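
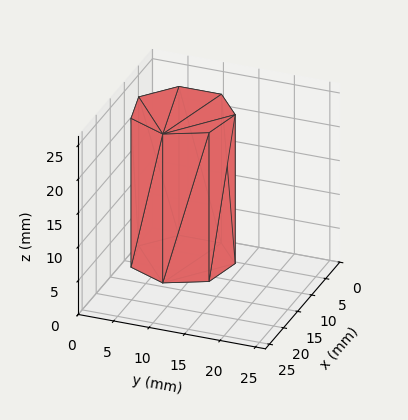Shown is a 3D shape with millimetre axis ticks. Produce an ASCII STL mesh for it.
Reading the render: the shape is a regular 7-sided prism (a cylinder approximated with 7 flat sides), circumscribed radius ≈ 7 mm, height ≈ 22 mm (dimensions read to the nearest mm from the axis ticks). For the STL, each face is triangulated and given an outward normal.

solid part
  facet normal 0.0000 0.0000 -1.0000
    outer loop
      vertex 5.4 13.8 0.0
      vertex 11.4 12.5 0.0
      vertex 14.0 7.0 0.0
    endloop
  endfacet
  facet normal 0.0000 0.0000 -1.0000
    outer loop
      vertex 0.7 10.0 0.0
      vertex 5.4 13.8 0.0
      vertex 14.0 7.0 0.0
    endloop
  endfacet
  facet normal 0.0000 0.0000 -1.0000
    outer loop
      vertex 0.7 4.0 0.0
      vertex 0.7 10.0 0.0
      vertex 14.0 7.0 0.0
    endloop
  endfacet
  facet normal 0.0000 0.0000 -1.0000
    outer loop
      vertex 5.4 0.2 0.0
      vertex 0.7 4.0 0.0
      vertex 14.0 7.0 0.0
    endloop
  endfacet
  facet normal 0.0000 0.0000 -1.0000
    outer loop
      vertex 11.4 1.5 0.0
      vertex 5.4 0.2 0.0
      vertex 14.0 7.0 0.0
    endloop
  endfacet
  facet normal 0.0000 0.0000 1.0000
    outer loop
      vertex 14.0 7.0 22.0
      vertex 11.4 12.5 22.0
      vertex 5.4 13.8 22.0
    endloop
  endfacet
  facet normal 0.0000 0.0000 1.0000
    outer loop
      vertex 14.0 7.0 22.0
      vertex 5.4 13.8 22.0
      vertex 0.7 10.0 22.0
    endloop
  endfacet
  facet normal 0.0000 0.0000 1.0000
    outer loop
      vertex 14.0 7.0 22.0
      vertex 0.7 10.0 22.0
      vertex 0.7 4.0 22.0
    endloop
  endfacet
  facet normal 0.0000 0.0000 1.0000
    outer loop
      vertex 14.0 7.0 22.0
      vertex 0.7 4.0 22.0
      vertex 5.4 0.2 22.0
    endloop
  endfacet
  facet normal 0.0000 0.0000 1.0000
    outer loop
      vertex 14.0 7.0 22.0
      vertex 5.4 0.2 22.0
      vertex 11.4 1.5 22.0
    endloop
  endfacet
  facet normal 0.9041 0.4274 0.0000
    outer loop
      vertex 14.0 7.0 0.0
      vertex 11.4 12.5 0.0
      vertex 11.4 12.5 22.0
    endloop
  endfacet
  facet normal 0.9041 0.4274 0.0000
    outer loop
      vertex 14.0 7.0 0.0
      vertex 11.4 12.5 22.0
      vertex 14.0 7.0 22.0
    endloop
  endfacet
  facet normal 0.2118 0.9773 0.0000
    outer loop
      vertex 11.4 12.5 0.0
      vertex 5.4 13.8 0.0
      vertex 5.4 13.8 22.0
    endloop
  endfacet
  facet normal 0.2118 0.9773 0.0000
    outer loop
      vertex 11.4 12.5 0.0
      vertex 5.4 13.8 22.0
      vertex 11.4 12.5 22.0
    endloop
  endfacet
  facet normal -0.6287 0.7776 0.0000
    outer loop
      vertex 5.4 13.8 0.0
      vertex 0.7 10.0 0.0
      vertex 0.7 10.0 22.0
    endloop
  endfacet
  facet normal -0.6287 0.7776 0.0000
    outer loop
      vertex 5.4 13.8 0.0
      vertex 0.7 10.0 22.0
      vertex 5.4 13.8 22.0
    endloop
  endfacet
  facet normal -1.0000 0.0000 0.0000
    outer loop
      vertex 0.7 10.0 0.0
      vertex 0.7 4.0 0.0
      vertex 0.7 4.0 22.0
    endloop
  endfacet
  facet normal -1.0000 0.0000 0.0000
    outer loop
      vertex 0.7 10.0 0.0
      vertex 0.7 4.0 22.0
      vertex 0.7 10.0 22.0
    endloop
  endfacet
  facet normal -0.6287 -0.7776 0.0000
    outer loop
      vertex 0.7 4.0 0.0
      vertex 5.4 0.2 0.0
      vertex 5.4 0.2 22.0
    endloop
  endfacet
  facet normal -0.6287 -0.7776 0.0000
    outer loop
      vertex 0.7 4.0 0.0
      vertex 5.4 0.2 22.0
      vertex 0.7 4.0 22.0
    endloop
  endfacet
  facet normal 0.2118 -0.9773 0.0000
    outer loop
      vertex 5.4 0.2 0.0
      vertex 11.4 1.5 0.0
      vertex 11.4 1.5 22.0
    endloop
  endfacet
  facet normal 0.2118 -0.9773 0.0000
    outer loop
      vertex 5.4 0.2 0.0
      vertex 11.4 1.5 22.0
      vertex 5.4 0.2 22.0
    endloop
  endfacet
  facet normal 0.9041 -0.4274 0.0000
    outer loop
      vertex 11.4 1.5 0.0
      vertex 14.0 7.0 0.0
      vertex 14.0 7.0 22.0
    endloop
  endfacet
  facet normal 0.9041 -0.4274 0.0000
    outer loop
      vertex 11.4 1.5 0.0
      vertex 14.0 7.0 22.0
      vertex 11.4 1.5 22.0
    endloop
  endfacet
endsolid part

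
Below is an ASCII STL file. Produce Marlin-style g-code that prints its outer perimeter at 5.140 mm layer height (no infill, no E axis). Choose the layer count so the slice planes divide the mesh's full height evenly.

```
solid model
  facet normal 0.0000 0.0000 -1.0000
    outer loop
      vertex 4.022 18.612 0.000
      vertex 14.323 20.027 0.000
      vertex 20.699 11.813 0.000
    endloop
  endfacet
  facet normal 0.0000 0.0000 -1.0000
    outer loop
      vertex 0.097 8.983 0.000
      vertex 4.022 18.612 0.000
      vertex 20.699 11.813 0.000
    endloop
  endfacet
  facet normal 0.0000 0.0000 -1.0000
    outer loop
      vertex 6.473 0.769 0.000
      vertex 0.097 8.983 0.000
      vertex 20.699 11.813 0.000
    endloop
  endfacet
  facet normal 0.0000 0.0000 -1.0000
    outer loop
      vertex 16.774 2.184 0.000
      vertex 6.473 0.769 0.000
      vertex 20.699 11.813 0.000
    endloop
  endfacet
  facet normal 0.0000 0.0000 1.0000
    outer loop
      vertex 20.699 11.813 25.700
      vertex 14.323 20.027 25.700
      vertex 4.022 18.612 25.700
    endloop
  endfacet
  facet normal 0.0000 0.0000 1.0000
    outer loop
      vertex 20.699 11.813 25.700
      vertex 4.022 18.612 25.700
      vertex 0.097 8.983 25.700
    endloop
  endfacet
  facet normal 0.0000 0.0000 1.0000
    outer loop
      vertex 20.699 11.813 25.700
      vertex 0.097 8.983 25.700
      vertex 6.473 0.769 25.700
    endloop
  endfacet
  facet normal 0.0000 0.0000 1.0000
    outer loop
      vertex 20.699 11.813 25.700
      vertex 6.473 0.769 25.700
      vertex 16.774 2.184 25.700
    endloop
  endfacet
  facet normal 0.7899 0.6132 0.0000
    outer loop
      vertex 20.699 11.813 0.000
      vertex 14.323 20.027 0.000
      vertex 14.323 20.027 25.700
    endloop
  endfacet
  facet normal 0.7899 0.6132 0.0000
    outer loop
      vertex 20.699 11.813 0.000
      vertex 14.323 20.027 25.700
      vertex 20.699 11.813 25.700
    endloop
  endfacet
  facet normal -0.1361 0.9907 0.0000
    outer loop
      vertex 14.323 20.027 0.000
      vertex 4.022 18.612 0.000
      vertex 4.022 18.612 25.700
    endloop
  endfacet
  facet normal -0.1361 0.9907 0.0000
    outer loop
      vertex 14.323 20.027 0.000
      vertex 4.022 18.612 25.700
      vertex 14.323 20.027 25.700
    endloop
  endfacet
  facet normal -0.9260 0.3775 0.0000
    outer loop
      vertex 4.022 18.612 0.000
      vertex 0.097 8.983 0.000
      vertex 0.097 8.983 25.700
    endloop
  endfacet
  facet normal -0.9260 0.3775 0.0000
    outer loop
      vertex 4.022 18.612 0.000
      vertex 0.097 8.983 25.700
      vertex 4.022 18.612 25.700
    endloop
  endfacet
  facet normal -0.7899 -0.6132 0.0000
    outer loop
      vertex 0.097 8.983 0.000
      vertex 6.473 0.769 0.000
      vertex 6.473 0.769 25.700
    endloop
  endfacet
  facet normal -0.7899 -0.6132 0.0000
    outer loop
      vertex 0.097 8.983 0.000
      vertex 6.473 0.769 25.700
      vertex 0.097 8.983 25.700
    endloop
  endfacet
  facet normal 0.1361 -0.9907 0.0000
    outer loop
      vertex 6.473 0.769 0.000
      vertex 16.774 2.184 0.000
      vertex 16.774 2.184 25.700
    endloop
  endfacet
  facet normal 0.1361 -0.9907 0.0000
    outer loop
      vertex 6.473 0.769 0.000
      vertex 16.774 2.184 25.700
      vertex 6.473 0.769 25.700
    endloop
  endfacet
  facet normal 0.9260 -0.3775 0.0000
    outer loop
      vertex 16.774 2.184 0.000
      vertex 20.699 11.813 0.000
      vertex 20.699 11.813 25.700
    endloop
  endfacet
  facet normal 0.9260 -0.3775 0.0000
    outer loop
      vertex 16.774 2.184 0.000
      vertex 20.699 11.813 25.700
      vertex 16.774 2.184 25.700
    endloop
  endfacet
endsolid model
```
; perimeter-only toolpath
G21 ; units = mm
G90 ; absolute positioning
G28 ; home
; layer 1
G0 Z5.140
G0 X20.699 Y11.813
G1 X14.323 Y20.027
G1 X4.022 Y18.612
G1 X0.097 Y8.983
G1 X6.473 Y0.769
G1 X16.774 Y2.184
G1 X20.699 Y11.813
; layer 2
G0 Z10.280
G0 X20.699 Y11.813
G1 X14.323 Y20.027
G1 X4.022 Y18.612
G1 X0.097 Y8.983
G1 X6.473 Y0.769
G1 X16.774 Y2.184
G1 X20.699 Y11.813
; layer 3
G0 Z15.420
G0 X20.699 Y11.813
G1 X14.323 Y20.027
G1 X4.022 Y18.612
G1 X0.097 Y8.983
G1 X6.473 Y0.769
G1 X16.774 Y2.184
G1 X20.699 Y11.813
; layer 4
G0 Z20.560
G0 X20.699 Y11.813
G1 X14.323 Y20.027
G1 X4.022 Y18.612
G1 X0.097 Y8.983
G1 X6.473 Y0.769
G1 X16.774 Y2.184
G1 X20.699 Y11.813
; layer 5
G0 Z25.700
G0 X20.699 Y11.813
G1 X14.323 Y20.027
G1 X4.022 Y18.612
G1 X0.097 Y8.983
G1 X6.473 Y0.769
G1 X16.774 Y2.184
G1 X20.699 Y11.813
M2 ; end

The solid is a regular 6-sided prism (a cylinder approximated with 6 flat sides), circumscribed radius ≈ 10.4 mm, height ≈ 25.7 mm. Slicing at Δz = 5.140 mm — 5 equal slices spanning the solid's height, so layer i sits at z = i·h/5 — gives 5 non-empty perimeters. Each is a 6-segment closed polygon; G0 lifts to the layer z and rapids to the start vertex, then G1 traces the edges.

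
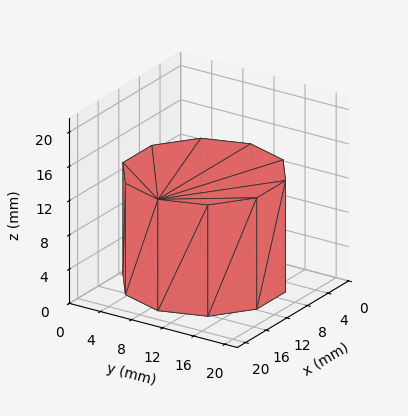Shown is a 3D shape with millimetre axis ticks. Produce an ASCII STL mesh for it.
Reading the render: the shape is a regular 10-sided prism (a cylinder approximated with 10 flat sides), circumscribed radius ≈ 9 mm, height ≈ 13 mm (dimensions read to the nearest mm from the axis ticks). For the STL, each face is triangulated and given an outward normal.

solid part
  facet normal 0.0000 0.0000 -1.0000
    outer loop
      vertex 11.8 17.6 0.0
      vertex 16.3 14.3 0.0
      vertex 18.0 9.0 0.0
    endloop
  endfacet
  facet normal 0.0000 0.0000 -1.0000
    outer loop
      vertex 6.2 17.6 0.0
      vertex 11.8 17.6 0.0
      vertex 18.0 9.0 0.0
    endloop
  endfacet
  facet normal 0.0000 0.0000 -1.0000
    outer loop
      vertex 1.7 14.3 0.0
      vertex 6.2 17.6 0.0
      vertex 18.0 9.0 0.0
    endloop
  endfacet
  facet normal 0.0000 0.0000 -1.0000
    outer loop
      vertex 0.0 9.0 0.0
      vertex 1.7 14.3 0.0
      vertex 18.0 9.0 0.0
    endloop
  endfacet
  facet normal 0.0000 0.0000 -1.0000
    outer loop
      vertex 1.7 3.7 0.0
      vertex 0.0 9.0 0.0
      vertex 18.0 9.0 0.0
    endloop
  endfacet
  facet normal 0.0000 0.0000 -1.0000
    outer loop
      vertex 6.2 0.4 0.0
      vertex 1.7 3.7 0.0
      vertex 18.0 9.0 0.0
    endloop
  endfacet
  facet normal 0.0000 0.0000 -1.0000
    outer loop
      vertex 11.8 0.4 0.0
      vertex 6.2 0.4 0.0
      vertex 18.0 9.0 0.0
    endloop
  endfacet
  facet normal 0.0000 0.0000 -1.0000
    outer loop
      vertex 16.3 3.7 0.0
      vertex 11.8 0.4 0.0
      vertex 18.0 9.0 0.0
    endloop
  endfacet
  facet normal 0.0000 0.0000 1.0000
    outer loop
      vertex 18.0 9.0 13.0
      vertex 16.3 14.3 13.0
      vertex 11.8 17.6 13.0
    endloop
  endfacet
  facet normal 0.0000 0.0000 1.0000
    outer loop
      vertex 18.0 9.0 13.0
      vertex 11.8 17.6 13.0
      vertex 6.2 17.6 13.0
    endloop
  endfacet
  facet normal 0.0000 0.0000 1.0000
    outer loop
      vertex 18.0 9.0 13.0
      vertex 6.2 17.6 13.0
      vertex 1.7 14.3 13.0
    endloop
  endfacet
  facet normal 0.0000 0.0000 1.0000
    outer loop
      vertex 18.0 9.0 13.0
      vertex 1.7 14.3 13.0
      vertex 0.0 9.0 13.0
    endloop
  endfacet
  facet normal 0.0000 0.0000 1.0000
    outer loop
      vertex 18.0 9.0 13.0
      vertex 0.0 9.0 13.0
      vertex 1.7 3.7 13.0
    endloop
  endfacet
  facet normal 0.0000 0.0000 1.0000
    outer loop
      vertex 18.0 9.0 13.0
      vertex 1.7 3.7 13.0
      vertex 6.2 0.4 13.0
    endloop
  endfacet
  facet normal 0.0000 0.0000 1.0000
    outer loop
      vertex 18.0 9.0 13.0
      vertex 6.2 0.4 13.0
      vertex 11.8 0.4 13.0
    endloop
  endfacet
  facet normal 0.0000 0.0000 1.0000
    outer loop
      vertex 18.0 9.0 13.0
      vertex 11.8 0.4 13.0
      vertex 16.3 3.7 13.0
    endloop
  endfacet
  facet normal 0.9522 0.3054 0.0000
    outer loop
      vertex 18.0 9.0 0.0
      vertex 16.3 14.3 0.0
      vertex 16.3 14.3 13.0
    endloop
  endfacet
  facet normal 0.9522 0.3054 0.0000
    outer loop
      vertex 18.0 9.0 0.0
      vertex 16.3 14.3 13.0
      vertex 18.0 9.0 13.0
    endloop
  endfacet
  facet normal 0.5914 0.8064 0.0000
    outer loop
      vertex 16.3 14.3 0.0
      vertex 11.8 17.6 0.0
      vertex 11.8 17.6 13.0
    endloop
  endfacet
  facet normal 0.5914 0.8064 0.0000
    outer loop
      vertex 16.3 14.3 0.0
      vertex 11.8 17.6 13.0
      vertex 16.3 14.3 13.0
    endloop
  endfacet
  facet normal 0.0000 1.0000 0.0000
    outer loop
      vertex 11.8 17.6 0.0
      vertex 6.2 17.6 0.0
      vertex 6.2 17.6 13.0
    endloop
  endfacet
  facet normal 0.0000 1.0000 0.0000
    outer loop
      vertex 11.8 17.6 0.0
      vertex 6.2 17.6 13.0
      vertex 11.8 17.6 13.0
    endloop
  endfacet
  facet normal -0.5914 0.8064 0.0000
    outer loop
      vertex 6.2 17.6 0.0
      vertex 1.7 14.3 0.0
      vertex 1.7 14.3 13.0
    endloop
  endfacet
  facet normal -0.5914 0.8064 0.0000
    outer loop
      vertex 6.2 17.6 0.0
      vertex 1.7 14.3 13.0
      vertex 6.2 17.6 13.0
    endloop
  endfacet
  facet normal -0.9522 0.3054 0.0000
    outer loop
      vertex 1.7 14.3 0.0
      vertex 0.0 9.0 0.0
      vertex 0.0 9.0 13.0
    endloop
  endfacet
  facet normal -0.9522 0.3054 0.0000
    outer loop
      vertex 1.7 14.3 0.0
      vertex 0.0 9.0 13.0
      vertex 1.7 14.3 13.0
    endloop
  endfacet
  facet normal -0.9522 -0.3054 0.0000
    outer loop
      vertex 0.0 9.0 0.0
      vertex 1.7 3.7 0.0
      vertex 1.7 3.7 13.0
    endloop
  endfacet
  facet normal -0.9522 -0.3054 0.0000
    outer loop
      vertex 0.0 9.0 0.0
      vertex 1.7 3.7 13.0
      vertex 0.0 9.0 13.0
    endloop
  endfacet
  facet normal -0.5914 -0.8064 0.0000
    outer loop
      vertex 1.7 3.7 0.0
      vertex 6.2 0.4 0.0
      vertex 6.2 0.4 13.0
    endloop
  endfacet
  facet normal -0.5914 -0.8064 0.0000
    outer loop
      vertex 1.7 3.7 0.0
      vertex 6.2 0.4 13.0
      vertex 1.7 3.7 13.0
    endloop
  endfacet
  facet normal 0.0000 -1.0000 0.0000
    outer loop
      vertex 6.2 0.4 0.0
      vertex 11.8 0.4 0.0
      vertex 11.8 0.4 13.0
    endloop
  endfacet
  facet normal 0.0000 -1.0000 0.0000
    outer loop
      vertex 6.2 0.4 0.0
      vertex 11.8 0.4 13.0
      vertex 6.2 0.4 13.0
    endloop
  endfacet
  facet normal 0.5914 -0.8064 0.0000
    outer loop
      vertex 11.8 0.4 0.0
      vertex 16.3 3.7 0.0
      vertex 16.3 3.7 13.0
    endloop
  endfacet
  facet normal 0.5914 -0.8064 0.0000
    outer loop
      vertex 11.8 0.4 0.0
      vertex 16.3 3.7 13.0
      vertex 11.8 0.4 13.0
    endloop
  endfacet
  facet normal 0.9522 -0.3054 0.0000
    outer loop
      vertex 16.3 3.7 0.0
      vertex 18.0 9.0 0.0
      vertex 18.0 9.0 13.0
    endloop
  endfacet
  facet normal 0.9522 -0.3054 0.0000
    outer loop
      vertex 16.3 3.7 0.0
      vertex 18.0 9.0 13.0
      vertex 16.3 3.7 13.0
    endloop
  endfacet
endsolid part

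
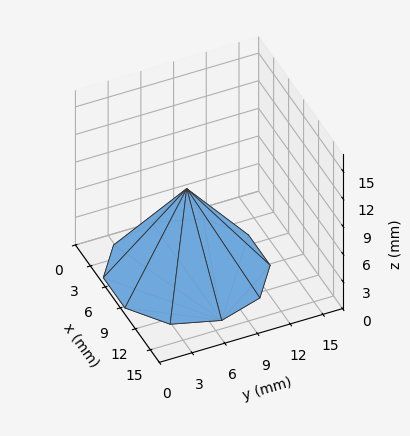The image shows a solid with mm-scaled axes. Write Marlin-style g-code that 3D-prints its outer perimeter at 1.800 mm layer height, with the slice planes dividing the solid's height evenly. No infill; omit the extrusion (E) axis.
Reading the render: the shape is a regular 10-sided pyramid, base circumscribed radius ≈ 7 mm, apex at z ≈ 9 mm (dimensions read to the nearest mm from the axis ticks). For the g-code, the solid's height is divided into equal slices at the stated Δz and each level perimeter traced with G1 moves after a G0 lift.

; perimeter-only toolpath
G21 ; units = mm
G90 ; absolute positioning
G28 ; home
; layer 1
G0 Z1.800
G0 X12.600 Y7.000
G1 X11.530 Y10.291
G1 X8.730 Y12.326
G1 X5.270 Y12.326
G1 X2.470 Y10.291
G1 X1.400 Y7.000
G1 X2.470 Y3.709
G1 X5.270 Y1.674
G1 X8.730 Y1.674
G1 X11.530 Y3.709
G1 X12.600 Y7.000
; layer 2
G0 Z3.600
G0 X11.200 Y7.000
G1 X10.398 Y9.468
G1 X8.298 Y10.994
G1 X5.702 Y10.994
G1 X3.602 Y9.468
G1 X2.800 Y7.000
G1 X3.602 Y4.532
G1 X5.702 Y3.006
G1 X8.298 Y3.006
G1 X10.398 Y4.532
G1 X11.200 Y7.000
; layer 3
G0 Z5.400
G0 X9.800 Y7.000
G1 X9.265 Y8.646
G1 X7.865 Y9.663
G1 X6.135 Y9.663
G1 X4.735 Y8.646
G1 X4.200 Y7.000
G1 X4.735 Y5.354
G1 X6.135 Y4.337
G1 X7.865 Y4.337
G1 X9.265 Y5.354
G1 X9.800 Y7.000
; layer 4
G0 Z7.200
G0 X8.400 Y7.000
G1 X8.133 Y7.823
G1 X7.433 Y8.331
G1 X6.567 Y8.331
G1 X5.867 Y7.823
G1 X5.600 Y7.000
G1 X5.867 Y6.177
G1 X6.567 Y5.669
G1 X7.433 Y5.669
G1 X8.133 Y6.177
G1 X8.400 Y7.000
M2 ; end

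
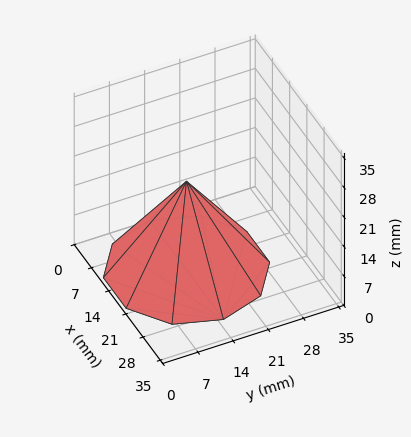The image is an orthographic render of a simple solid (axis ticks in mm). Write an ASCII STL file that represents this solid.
Reading the render: the shape is a regular 10-sided pyramid, base circumscribed radius ≈ 15 mm, apex at z ≈ 21 mm (dimensions read to the nearest mm from the axis ticks). For the STL, each face is triangulated and given an outward normal.

solid part
  facet normal 0.0000 0.0000 -1.0000
    outer loop
      vertex 19.635 29.266 0.000
      vertex 27.135 23.817 0.000
      vertex 30.000 15.000 0.000
    endloop
  endfacet
  facet normal 0.0000 0.0000 -1.0000
    outer loop
      vertex 10.365 29.266 0.000
      vertex 19.635 29.266 0.000
      vertex 30.000 15.000 0.000
    endloop
  endfacet
  facet normal 0.0000 0.0000 -1.0000
    outer loop
      vertex 2.865 23.817 0.000
      vertex 10.365 29.266 0.000
      vertex 30.000 15.000 0.000
    endloop
  endfacet
  facet normal 0.0000 0.0000 -1.0000
    outer loop
      vertex 0.000 15.000 0.000
      vertex 2.865 23.817 0.000
      vertex 30.000 15.000 0.000
    endloop
  endfacet
  facet normal 0.0000 0.0000 -1.0000
    outer loop
      vertex 2.865 6.183 0.000
      vertex 0.000 15.000 0.000
      vertex 30.000 15.000 0.000
    endloop
  endfacet
  facet normal 0.0000 0.0000 -1.0000
    outer loop
      vertex 10.365 0.734 0.000
      vertex 2.865 6.183 0.000
      vertex 30.000 15.000 0.000
    endloop
  endfacet
  facet normal 0.0000 0.0000 -1.0000
    outer loop
      vertex 19.635 0.734 0.000
      vertex 10.365 0.734 0.000
      vertex 30.000 15.000 0.000
    endloop
  endfacet
  facet normal 0.0000 0.0000 -1.0000
    outer loop
      vertex 27.135 6.183 0.000
      vertex 19.635 0.734 0.000
      vertex 30.000 15.000 0.000
    endloop
  endfacet
  facet normal 0.7867 0.2556 0.5619
    outer loop
      vertex 30.000 15.000 0.000
      vertex 27.135 23.817 0.000
      vertex 15.000 15.000 21.000
    endloop
  endfacet
  facet normal 0.4862 0.6692 0.5619
    outer loop
      vertex 27.135 23.817 0.000
      vertex 19.635 29.266 0.000
      vertex 15.000 15.000 21.000
    endloop
  endfacet
  facet normal 0.0000 0.8272 0.5619
    outer loop
      vertex 19.635 29.266 0.000
      vertex 10.365 29.266 0.000
      vertex 15.000 15.000 21.000
    endloop
  endfacet
  facet normal -0.4862 0.6692 0.5619
    outer loop
      vertex 10.365 29.266 0.000
      vertex 2.865 23.817 0.000
      vertex 15.000 15.000 21.000
    endloop
  endfacet
  facet normal -0.7867 0.2556 0.5619
    outer loop
      vertex 2.865 23.817 0.000
      vertex 0.000 15.000 0.000
      vertex 15.000 15.000 21.000
    endloop
  endfacet
  facet normal -0.7867 -0.2556 0.5619
    outer loop
      vertex 0.000 15.000 0.000
      vertex 2.865 6.183 0.000
      vertex 15.000 15.000 21.000
    endloop
  endfacet
  facet normal -0.4862 -0.6692 0.5619
    outer loop
      vertex 2.865 6.183 0.000
      vertex 10.365 0.734 0.000
      vertex 15.000 15.000 21.000
    endloop
  endfacet
  facet normal 0.0000 -0.8272 0.5619
    outer loop
      vertex 10.365 0.734 0.000
      vertex 19.635 0.734 0.000
      vertex 15.000 15.000 21.000
    endloop
  endfacet
  facet normal 0.4862 -0.6692 0.5619
    outer loop
      vertex 19.635 0.734 0.000
      vertex 27.135 6.183 0.000
      vertex 15.000 15.000 21.000
    endloop
  endfacet
  facet normal 0.7867 -0.2556 0.5619
    outer loop
      vertex 27.135 6.183 0.000
      vertex 30.000 15.000 0.000
      vertex 15.000 15.000 21.000
    endloop
  endfacet
endsolid part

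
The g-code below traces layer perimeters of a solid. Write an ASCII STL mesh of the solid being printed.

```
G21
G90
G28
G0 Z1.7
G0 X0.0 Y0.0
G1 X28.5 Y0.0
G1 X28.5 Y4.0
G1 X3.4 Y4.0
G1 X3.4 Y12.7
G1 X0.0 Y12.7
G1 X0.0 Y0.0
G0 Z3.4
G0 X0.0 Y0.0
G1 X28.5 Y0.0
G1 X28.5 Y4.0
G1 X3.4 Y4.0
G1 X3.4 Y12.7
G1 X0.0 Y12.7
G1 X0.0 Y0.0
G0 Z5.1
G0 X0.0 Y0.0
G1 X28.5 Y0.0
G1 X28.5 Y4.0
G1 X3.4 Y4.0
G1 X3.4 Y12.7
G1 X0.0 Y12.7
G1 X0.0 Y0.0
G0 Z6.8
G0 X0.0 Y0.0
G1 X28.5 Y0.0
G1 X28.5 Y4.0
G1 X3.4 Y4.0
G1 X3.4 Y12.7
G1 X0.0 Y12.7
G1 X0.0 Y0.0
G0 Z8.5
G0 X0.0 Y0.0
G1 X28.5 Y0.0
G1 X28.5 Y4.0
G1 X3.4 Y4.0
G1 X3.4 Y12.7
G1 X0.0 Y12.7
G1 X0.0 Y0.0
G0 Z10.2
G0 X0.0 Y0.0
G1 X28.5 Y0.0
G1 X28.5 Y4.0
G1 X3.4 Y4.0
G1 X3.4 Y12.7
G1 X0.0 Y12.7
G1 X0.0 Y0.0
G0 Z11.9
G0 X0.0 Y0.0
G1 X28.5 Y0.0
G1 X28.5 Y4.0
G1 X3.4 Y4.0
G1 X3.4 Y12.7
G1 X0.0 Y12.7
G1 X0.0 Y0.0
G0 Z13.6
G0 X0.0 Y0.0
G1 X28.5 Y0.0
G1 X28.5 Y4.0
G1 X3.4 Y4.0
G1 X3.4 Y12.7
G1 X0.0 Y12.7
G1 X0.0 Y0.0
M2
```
solid part
  facet normal 0.0000 0.0000 -1.0000
    outer loop
      vertex 28.5 4.0 0.0
      vertex 28.5 0.0 0.0
      vertex 0.0 0.0 0.0
    endloop
  endfacet
  facet normal 0.0000 0.0000 -1.0000
    outer loop
      vertex 3.4 4.0 0.0
      vertex 28.5 4.0 0.0
      vertex 0.0 0.0 0.0
    endloop
  endfacet
  facet normal 0.0000 0.0000 -1.0000
    outer loop
      vertex 3.4 12.7 0.0
      vertex 3.4 4.0 0.0
      vertex 0.0 0.0 0.0
    endloop
  endfacet
  facet normal 0.0000 0.0000 -1.0000
    outer loop
      vertex 0.0 12.7 0.0
      vertex 3.4 12.7 0.0
      vertex 0.0 0.0 0.0
    endloop
  endfacet
  facet normal 0.0000 0.0000 1.0000
    outer loop
      vertex 0.0 0.0 13.6
      vertex 28.5 0.0 13.6
      vertex 28.5 4.0 13.6
    endloop
  endfacet
  facet normal 0.0000 0.0000 1.0000
    outer loop
      vertex 0.0 0.0 13.6
      vertex 28.5 4.0 13.6
      vertex 3.4 4.0 13.6
    endloop
  endfacet
  facet normal 0.0000 0.0000 1.0000
    outer loop
      vertex 0.0 0.0 13.6
      vertex 3.4 4.0 13.6
      vertex 3.4 12.7 13.6
    endloop
  endfacet
  facet normal 0.0000 0.0000 1.0000
    outer loop
      vertex 0.0 0.0 13.6
      vertex 3.4 12.7 13.6
      vertex 0.0 12.7 13.6
    endloop
  endfacet
  facet normal 0.0000 -1.0000 0.0000
    outer loop
      vertex 0.0 0.0 0.0
      vertex 28.5 0.0 0.0
      vertex 28.5 0.0 13.6
    endloop
  endfacet
  facet normal 0.0000 -1.0000 0.0000
    outer loop
      vertex 0.0 0.0 0.0
      vertex 28.5 0.0 13.6
      vertex 0.0 0.0 13.6
    endloop
  endfacet
  facet normal 1.0000 0.0000 0.0000
    outer loop
      vertex 28.5 0.0 0.0
      vertex 28.5 4.0 0.0
      vertex 28.5 4.0 13.6
    endloop
  endfacet
  facet normal 1.0000 0.0000 0.0000
    outer loop
      vertex 28.5 0.0 0.0
      vertex 28.5 4.0 13.6
      vertex 28.5 0.0 13.6
    endloop
  endfacet
  facet normal 0.0000 1.0000 0.0000
    outer loop
      vertex 28.5 4.0 0.0
      vertex 3.4 4.0 0.0
      vertex 3.4 4.0 13.6
    endloop
  endfacet
  facet normal 0.0000 1.0000 0.0000
    outer loop
      vertex 28.5 4.0 0.0
      vertex 3.4 4.0 13.6
      vertex 28.5 4.0 13.6
    endloop
  endfacet
  facet normal 1.0000 0.0000 0.0000
    outer loop
      vertex 3.4 4.0 0.0
      vertex 3.4 12.7 0.0
      vertex 3.4 12.7 13.6
    endloop
  endfacet
  facet normal 1.0000 0.0000 0.0000
    outer loop
      vertex 3.4 4.0 0.0
      vertex 3.4 12.7 13.6
      vertex 3.4 4.0 13.6
    endloop
  endfacet
  facet normal 0.0000 1.0000 0.0000
    outer loop
      vertex 3.4 12.7 0.0
      vertex 0.0 12.7 0.0
      vertex 0.0 12.7 13.6
    endloop
  endfacet
  facet normal 0.0000 1.0000 0.0000
    outer loop
      vertex 3.4 12.7 0.0
      vertex 0.0 12.7 13.6
      vertex 3.4 12.7 13.6
    endloop
  endfacet
  facet normal -1.0000 0.0000 0.0000
    outer loop
      vertex 0.0 12.7 0.0
      vertex 0.0 0.0 0.0
      vertex 0.0 0.0 13.6
    endloop
  endfacet
  facet normal -1.0000 0.0000 0.0000
    outer loop
      vertex 0.0 12.7 0.0
      vertex 0.0 0.0 13.6
      vertex 0.0 12.7 13.6
    endloop
  endfacet
endsolid part

The G0 Z moves step by Δz≈1.7 mm. Every layer's G1 loop is the same polygon, so the solid is a straight extrusion of it from z=0 to z≈13.6. Closing with flat bottom and top caps and triangulating gives 20 facets — an L-shaped prism: outer 28.5 × 12.7 mm, arm thicknesses ≈ 4 mm (horizontal) and 3.4 mm (vertical), extruded 13.6 mm in z.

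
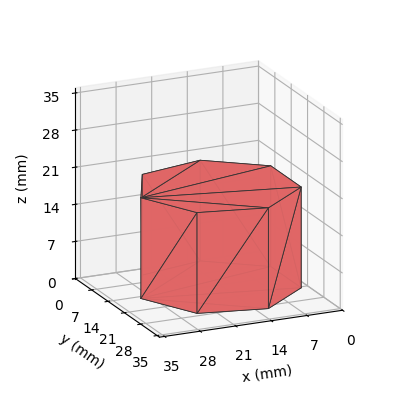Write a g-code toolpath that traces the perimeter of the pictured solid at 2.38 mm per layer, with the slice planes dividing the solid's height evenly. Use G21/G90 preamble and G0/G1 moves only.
Reading the render: the shape is a regular 7-sided prism (a cylinder approximated with 7 flat sides), circumscribed radius ≈ 15 mm, height ≈ 19 mm (dimensions read to the nearest mm from the axis ticks). For the g-code, the solid's height is divided into equal slices at the stated Δz and each level perimeter traced with G1 moves after a G0 lift.

; perimeter-only toolpath
G21 ; units = mm
G90 ; absolute positioning
G28 ; home
; layer 1
G0 Z2.38
G0 X30.00 Y15.00
G1 X24.35 Y26.73
G1 X11.66 Y29.62
G1 X1.49 Y21.51
G1 X1.49 Y8.49
G1 X11.66 Y0.38
G1 X24.35 Y3.27
G1 X30.00 Y15.00
; layer 2
G0 Z4.75
G0 X30.00 Y15.00
G1 X24.35 Y26.73
G1 X11.66 Y29.62
G1 X1.49 Y21.51
G1 X1.49 Y8.49
G1 X11.66 Y0.38
G1 X24.35 Y3.27
G1 X30.00 Y15.00
; layer 3
G0 Z7.12
G0 X30.00 Y15.00
G1 X24.35 Y26.73
G1 X11.66 Y29.62
G1 X1.49 Y21.51
G1 X1.49 Y8.49
G1 X11.66 Y0.38
G1 X24.35 Y3.27
G1 X30.00 Y15.00
; layer 4
G0 Z9.50
G0 X30.00 Y15.00
G1 X24.35 Y26.73
G1 X11.66 Y29.62
G1 X1.49 Y21.51
G1 X1.49 Y8.49
G1 X11.66 Y0.38
G1 X24.35 Y3.27
G1 X30.00 Y15.00
; layer 5
G0 Z11.88
G0 X30.00 Y15.00
G1 X24.35 Y26.73
G1 X11.66 Y29.62
G1 X1.49 Y21.51
G1 X1.49 Y8.49
G1 X11.66 Y0.38
G1 X24.35 Y3.27
G1 X30.00 Y15.00
; layer 6
G0 Z14.25
G0 X30.00 Y15.00
G1 X24.35 Y26.73
G1 X11.66 Y29.62
G1 X1.49 Y21.51
G1 X1.49 Y8.49
G1 X11.66 Y0.38
G1 X24.35 Y3.27
G1 X30.00 Y15.00
; layer 7
G0 Z16.62
G0 X30.00 Y15.00
G1 X24.35 Y26.73
G1 X11.66 Y29.62
G1 X1.49 Y21.51
G1 X1.49 Y8.49
G1 X11.66 Y0.38
G1 X24.35 Y3.27
G1 X30.00 Y15.00
; layer 8
G0 Z19.00
G0 X30.00 Y15.00
G1 X24.35 Y26.73
G1 X11.66 Y29.62
G1 X1.49 Y21.51
G1 X1.49 Y8.49
G1 X11.66 Y0.38
G1 X24.35 Y3.27
G1 X30.00 Y15.00
M2 ; end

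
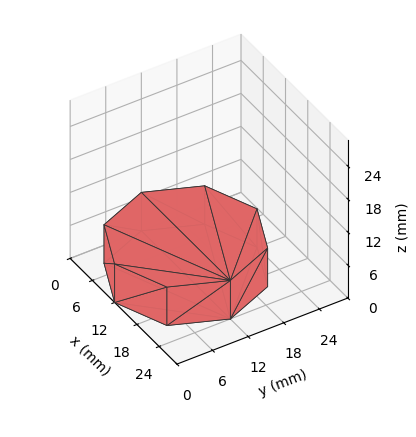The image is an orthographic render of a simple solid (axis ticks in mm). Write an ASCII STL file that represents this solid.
Reading the render: the shape is a regular 8-sided prism (a cylinder approximated with 8 flat sides), circumscribed radius ≈ 12 mm, height ≈ 7 mm (dimensions read to the nearest mm from the axis ticks). For the STL, each face is triangulated and given an outward normal.

solid part
  facet normal 0.0000 0.0000 -1.0000
    outer loop
      vertex 12.000 24.000 0.000
      vertex 20.485 20.485 0.000
      vertex 24.000 12.000 0.000
    endloop
  endfacet
  facet normal 0.0000 0.0000 -1.0000
    outer loop
      vertex 3.515 20.485 0.000
      vertex 12.000 24.000 0.000
      vertex 24.000 12.000 0.000
    endloop
  endfacet
  facet normal 0.0000 0.0000 -1.0000
    outer loop
      vertex 0.000 12.000 0.000
      vertex 3.515 20.485 0.000
      vertex 24.000 12.000 0.000
    endloop
  endfacet
  facet normal 0.0000 0.0000 -1.0000
    outer loop
      vertex 3.515 3.515 0.000
      vertex 0.000 12.000 0.000
      vertex 24.000 12.000 0.000
    endloop
  endfacet
  facet normal 0.0000 0.0000 -1.0000
    outer loop
      vertex 12.000 0.000 0.000
      vertex 3.515 3.515 0.000
      vertex 24.000 12.000 0.000
    endloop
  endfacet
  facet normal 0.0000 0.0000 -1.0000
    outer loop
      vertex 20.485 3.515 0.000
      vertex 12.000 0.000 0.000
      vertex 24.000 12.000 0.000
    endloop
  endfacet
  facet normal 0.0000 0.0000 1.0000
    outer loop
      vertex 24.000 12.000 7.000
      vertex 20.485 20.485 7.000
      vertex 12.000 24.000 7.000
    endloop
  endfacet
  facet normal 0.0000 0.0000 1.0000
    outer loop
      vertex 24.000 12.000 7.000
      vertex 12.000 24.000 7.000
      vertex 3.515 20.485 7.000
    endloop
  endfacet
  facet normal 0.0000 0.0000 1.0000
    outer loop
      vertex 24.000 12.000 7.000
      vertex 3.515 20.485 7.000
      vertex 0.000 12.000 7.000
    endloop
  endfacet
  facet normal 0.0000 0.0000 1.0000
    outer loop
      vertex 24.000 12.000 7.000
      vertex 0.000 12.000 7.000
      vertex 3.515 3.515 7.000
    endloop
  endfacet
  facet normal 0.0000 0.0000 1.0000
    outer loop
      vertex 24.000 12.000 7.000
      vertex 3.515 3.515 7.000
      vertex 12.000 0.000 7.000
    endloop
  endfacet
  facet normal 0.0000 0.0000 1.0000
    outer loop
      vertex 24.000 12.000 7.000
      vertex 12.000 0.000 7.000
      vertex 20.485 3.515 7.000
    endloop
  endfacet
  facet normal 0.9239 0.3827 0.0000
    outer loop
      vertex 24.000 12.000 0.000
      vertex 20.485 20.485 0.000
      vertex 20.485 20.485 7.000
    endloop
  endfacet
  facet normal 0.9239 0.3827 0.0000
    outer loop
      vertex 24.000 12.000 0.000
      vertex 20.485 20.485 7.000
      vertex 24.000 12.000 7.000
    endloop
  endfacet
  facet normal 0.3827 0.9239 0.0000
    outer loop
      vertex 20.485 20.485 0.000
      vertex 12.000 24.000 0.000
      vertex 12.000 24.000 7.000
    endloop
  endfacet
  facet normal 0.3827 0.9239 0.0000
    outer loop
      vertex 20.485 20.485 0.000
      vertex 12.000 24.000 7.000
      vertex 20.485 20.485 7.000
    endloop
  endfacet
  facet normal -0.3827 0.9239 0.0000
    outer loop
      vertex 12.000 24.000 0.000
      vertex 3.515 20.485 0.000
      vertex 3.515 20.485 7.000
    endloop
  endfacet
  facet normal -0.3827 0.9239 0.0000
    outer loop
      vertex 12.000 24.000 0.000
      vertex 3.515 20.485 7.000
      vertex 12.000 24.000 7.000
    endloop
  endfacet
  facet normal -0.9239 0.3827 0.0000
    outer loop
      vertex 3.515 20.485 0.000
      vertex 0.000 12.000 0.000
      vertex 0.000 12.000 7.000
    endloop
  endfacet
  facet normal -0.9239 0.3827 0.0000
    outer loop
      vertex 3.515 20.485 0.000
      vertex 0.000 12.000 7.000
      vertex 3.515 20.485 7.000
    endloop
  endfacet
  facet normal -0.9239 -0.3827 0.0000
    outer loop
      vertex 0.000 12.000 0.000
      vertex 3.515 3.515 0.000
      vertex 3.515 3.515 7.000
    endloop
  endfacet
  facet normal -0.9239 -0.3827 0.0000
    outer loop
      vertex 0.000 12.000 0.000
      vertex 3.515 3.515 7.000
      vertex 0.000 12.000 7.000
    endloop
  endfacet
  facet normal -0.3827 -0.9239 0.0000
    outer loop
      vertex 3.515 3.515 0.000
      vertex 12.000 0.000 0.000
      vertex 12.000 0.000 7.000
    endloop
  endfacet
  facet normal -0.3827 -0.9239 0.0000
    outer loop
      vertex 3.515 3.515 0.000
      vertex 12.000 0.000 7.000
      vertex 3.515 3.515 7.000
    endloop
  endfacet
  facet normal 0.3827 -0.9239 0.0000
    outer loop
      vertex 12.000 0.000 0.000
      vertex 20.485 3.515 0.000
      vertex 20.485 3.515 7.000
    endloop
  endfacet
  facet normal 0.3827 -0.9239 0.0000
    outer loop
      vertex 12.000 0.000 0.000
      vertex 20.485 3.515 7.000
      vertex 12.000 0.000 7.000
    endloop
  endfacet
  facet normal 0.9239 -0.3827 0.0000
    outer loop
      vertex 20.485 3.515 0.000
      vertex 24.000 12.000 0.000
      vertex 24.000 12.000 7.000
    endloop
  endfacet
  facet normal 0.9239 -0.3827 0.0000
    outer loop
      vertex 20.485 3.515 0.000
      vertex 24.000 12.000 7.000
      vertex 20.485 3.515 7.000
    endloop
  endfacet
endsolid part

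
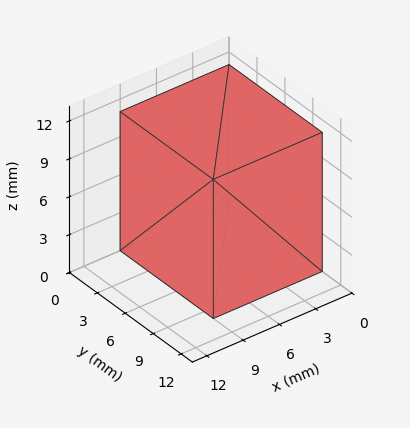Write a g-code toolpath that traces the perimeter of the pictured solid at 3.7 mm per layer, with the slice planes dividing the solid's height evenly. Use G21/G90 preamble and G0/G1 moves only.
Reading the render: the shape is a rectangular box, roughly 9 × 10 mm footprint and 11 mm tall (dimensions read to the nearest mm from the axis ticks). For the g-code, the solid's height is divided into equal slices at the stated Δz and each level perimeter traced with G1 moves after a G0 lift.

; perimeter-only toolpath
G21 ; units = mm
G90 ; absolute positioning
G28 ; home
; layer 1
G0 Z3.7
G0 X0.0 Y0.0
G1 X9.0 Y0.0
G1 X9.0 Y10.0
G1 X0.0 Y10.0
G1 X0.0 Y0.0
; layer 2
G0 Z7.3
G0 X0.0 Y0.0
G1 X9.0 Y0.0
G1 X9.0 Y10.0
G1 X0.0 Y10.0
G1 X0.0 Y0.0
; layer 3
G0 Z11.0
G0 X0.0 Y0.0
G1 X9.0 Y0.0
G1 X9.0 Y10.0
G1 X0.0 Y10.0
G1 X0.0 Y0.0
M2 ; end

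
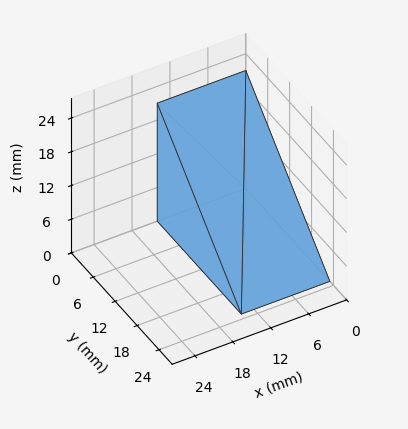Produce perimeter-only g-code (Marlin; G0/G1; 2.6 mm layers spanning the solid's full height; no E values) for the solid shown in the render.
Reading the render: the shape is a wedge (ramp): 14 × 23 mm base, rising to 21 mm along the y=0 edge and sloping linearly to z=0 at y=23 (dimensions read to the nearest mm from the axis ticks). For the g-code, the solid's height is divided into equal slices at the stated Δz and each level perimeter traced with G1 moves after a G0 lift.

; perimeter-only toolpath
G21 ; units = mm
G90 ; absolute positioning
G28 ; home
; layer 1
G0 Z2.6
G0 X0.0 Y0.0
G1 X14.0 Y0.0
G1 X14.0 Y20.1
G1 X0.0 Y20.1
G1 X0.0 Y0.0
; layer 2
G0 Z5.2
G0 X0.0 Y0.0
G1 X14.0 Y0.0
G1 X14.0 Y17.2
G1 X0.0 Y17.2
G1 X0.0 Y0.0
; layer 3
G0 Z7.9
G0 X0.0 Y0.0
G1 X14.0 Y0.0
G1 X14.0 Y14.4
G1 X0.0 Y14.4
G1 X0.0 Y0.0
; layer 4
G0 Z10.5
G0 X0.0 Y0.0
G1 X14.0 Y0.0
G1 X14.0 Y11.5
G1 X0.0 Y11.5
G1 X0.0 Y0.0
; layer 5
G0 Z13.1
G0 X0.0 Y0.0
G1 X14.0 Y0.0
G1 X14.0 Y8.6
G1 X0.0 Y8.6
G1 X0.0 Y0.0
; layer 6
G0 Z15.8
G0 X0.0 Y0.0
G1 X14.0 Y0.0
G1 X14.0 Y5.8
G1 X0.0 Y5.8
G1 X0.0 Y0.0
; layer 7
G0 Z18.4
G0 X0.0 Y0.0
G1 X14.0 Y0.0
G1 X14.0 Y2.9
G1 X0.0 Y2.9
G1 X0.0 Y0.0
M2 ; end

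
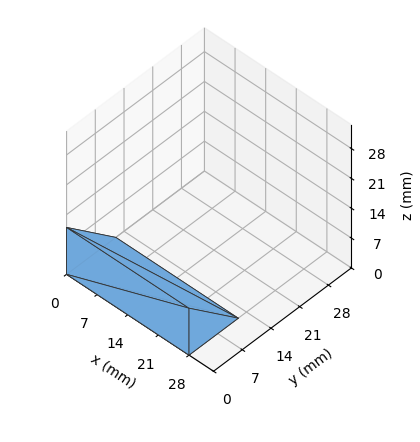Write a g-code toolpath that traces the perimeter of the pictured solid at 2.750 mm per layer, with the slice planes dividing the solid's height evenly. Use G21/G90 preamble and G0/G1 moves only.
Reading the render: the shape is a wedge (ramp): 28 × 12 mm base, rising to 11 mm along the y=0 edge and sloping linearly to z=0 at y=12 (dimensions read to the nearest mm from the axis ticks). For the g-code, the solid's height is divided into equal slices at the stated Δz and each level perimeter traced with G1 moves after a G0 lift.

; perimeter-only toolpath
G21 ; units = mm
G90 ; absolute positioning
G28 ; home
; layer 1
G0 Z2.750
G0 X0.000 Y0.000
G1 X28.000 Y0.000
G1 X28.000 Y9.000
G1 X0.000 Y9.000
G1 X0.000 Y0.000
; layer 2
G0 Z5.500
G0 X0.000 Y0.000
G1 X28.000 Y0.000
G1 X28.000 Y6.000
G1 X0.000 Y6.000
G1 X0.000 Y0.000
; layer 3
G0 Z8.250
G0 X0.000 Y0.000
G1 X28.000 Y0.000
G1 X28.000 Y3.000
G1 X0.000 Y3.000
G1 X0.000 Y0.000
M2 ; end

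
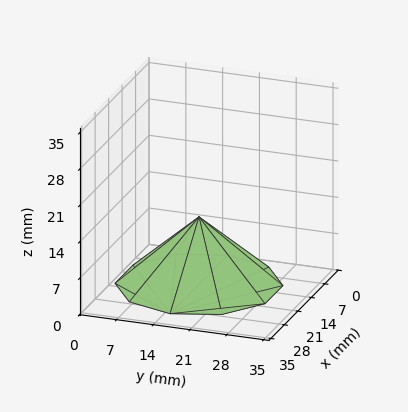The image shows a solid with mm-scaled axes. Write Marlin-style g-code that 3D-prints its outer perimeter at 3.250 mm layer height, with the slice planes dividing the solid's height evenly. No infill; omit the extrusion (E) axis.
Reading the render: the shape is a regular 10-sided pyramid, base circumscribed radius ≈ 15 mm, apex at z ≈ 13 mm (dimensions read to the nearest mm from the axis ticks). For the g-code, the solid's height is divided into equal slices at the stated Δz and each level perimeter traced with G1 moves after a G0 lift.

; perimeter-only toolpath
G21 ; units = mm
G90 ; absolute positioning
G28 ; home
; layer 1
G0 Z3.250
G0 X26.250 Y15.000
G1 X24.101 Y21.613
G1 X18.476 Y25.700
G1 X11.524 Y25.700
G1 X5.899 Y21.613
G1 X3.750 Y15.000
G1 X5.899 Y8.387
G1 X11.524 Y4.300
G1 X18.476 Y4.300
G1 X24.101 Y8.387
G1 X26.250 Y15.000
; layer 2
G0 Z6.500
G0 X22.500 Y15.000
G1 X21.068 Y19.409
G1 X17.318 Y22.133
G1 X12.683 Y22.133
G1 X8.933 Y19.409
G1 X7.500 Y15.000
G1 X8.933 Y10.591
G1 X12.683 Y7.867
G1 X17.318 Y7.867
G1 X21.068 Y10.591
G1 X22.500 Y15.000
; layer 3
G0 Z9.750
G0 X18.750 Y15.000
G1 X18.034 Y17.204
G1 X16.159 Y18.566
G1 X13.841 Y18.566
G1 X11.966 Y17.204
G1 X11.250 Y15.000
G1 X11.966 Y12.796
G1 X13.841 Y11.434
G1 X16.159 Y11.434
G1 X18.034 Y12.796
G1 X18.750 Y15.000
M2 ; end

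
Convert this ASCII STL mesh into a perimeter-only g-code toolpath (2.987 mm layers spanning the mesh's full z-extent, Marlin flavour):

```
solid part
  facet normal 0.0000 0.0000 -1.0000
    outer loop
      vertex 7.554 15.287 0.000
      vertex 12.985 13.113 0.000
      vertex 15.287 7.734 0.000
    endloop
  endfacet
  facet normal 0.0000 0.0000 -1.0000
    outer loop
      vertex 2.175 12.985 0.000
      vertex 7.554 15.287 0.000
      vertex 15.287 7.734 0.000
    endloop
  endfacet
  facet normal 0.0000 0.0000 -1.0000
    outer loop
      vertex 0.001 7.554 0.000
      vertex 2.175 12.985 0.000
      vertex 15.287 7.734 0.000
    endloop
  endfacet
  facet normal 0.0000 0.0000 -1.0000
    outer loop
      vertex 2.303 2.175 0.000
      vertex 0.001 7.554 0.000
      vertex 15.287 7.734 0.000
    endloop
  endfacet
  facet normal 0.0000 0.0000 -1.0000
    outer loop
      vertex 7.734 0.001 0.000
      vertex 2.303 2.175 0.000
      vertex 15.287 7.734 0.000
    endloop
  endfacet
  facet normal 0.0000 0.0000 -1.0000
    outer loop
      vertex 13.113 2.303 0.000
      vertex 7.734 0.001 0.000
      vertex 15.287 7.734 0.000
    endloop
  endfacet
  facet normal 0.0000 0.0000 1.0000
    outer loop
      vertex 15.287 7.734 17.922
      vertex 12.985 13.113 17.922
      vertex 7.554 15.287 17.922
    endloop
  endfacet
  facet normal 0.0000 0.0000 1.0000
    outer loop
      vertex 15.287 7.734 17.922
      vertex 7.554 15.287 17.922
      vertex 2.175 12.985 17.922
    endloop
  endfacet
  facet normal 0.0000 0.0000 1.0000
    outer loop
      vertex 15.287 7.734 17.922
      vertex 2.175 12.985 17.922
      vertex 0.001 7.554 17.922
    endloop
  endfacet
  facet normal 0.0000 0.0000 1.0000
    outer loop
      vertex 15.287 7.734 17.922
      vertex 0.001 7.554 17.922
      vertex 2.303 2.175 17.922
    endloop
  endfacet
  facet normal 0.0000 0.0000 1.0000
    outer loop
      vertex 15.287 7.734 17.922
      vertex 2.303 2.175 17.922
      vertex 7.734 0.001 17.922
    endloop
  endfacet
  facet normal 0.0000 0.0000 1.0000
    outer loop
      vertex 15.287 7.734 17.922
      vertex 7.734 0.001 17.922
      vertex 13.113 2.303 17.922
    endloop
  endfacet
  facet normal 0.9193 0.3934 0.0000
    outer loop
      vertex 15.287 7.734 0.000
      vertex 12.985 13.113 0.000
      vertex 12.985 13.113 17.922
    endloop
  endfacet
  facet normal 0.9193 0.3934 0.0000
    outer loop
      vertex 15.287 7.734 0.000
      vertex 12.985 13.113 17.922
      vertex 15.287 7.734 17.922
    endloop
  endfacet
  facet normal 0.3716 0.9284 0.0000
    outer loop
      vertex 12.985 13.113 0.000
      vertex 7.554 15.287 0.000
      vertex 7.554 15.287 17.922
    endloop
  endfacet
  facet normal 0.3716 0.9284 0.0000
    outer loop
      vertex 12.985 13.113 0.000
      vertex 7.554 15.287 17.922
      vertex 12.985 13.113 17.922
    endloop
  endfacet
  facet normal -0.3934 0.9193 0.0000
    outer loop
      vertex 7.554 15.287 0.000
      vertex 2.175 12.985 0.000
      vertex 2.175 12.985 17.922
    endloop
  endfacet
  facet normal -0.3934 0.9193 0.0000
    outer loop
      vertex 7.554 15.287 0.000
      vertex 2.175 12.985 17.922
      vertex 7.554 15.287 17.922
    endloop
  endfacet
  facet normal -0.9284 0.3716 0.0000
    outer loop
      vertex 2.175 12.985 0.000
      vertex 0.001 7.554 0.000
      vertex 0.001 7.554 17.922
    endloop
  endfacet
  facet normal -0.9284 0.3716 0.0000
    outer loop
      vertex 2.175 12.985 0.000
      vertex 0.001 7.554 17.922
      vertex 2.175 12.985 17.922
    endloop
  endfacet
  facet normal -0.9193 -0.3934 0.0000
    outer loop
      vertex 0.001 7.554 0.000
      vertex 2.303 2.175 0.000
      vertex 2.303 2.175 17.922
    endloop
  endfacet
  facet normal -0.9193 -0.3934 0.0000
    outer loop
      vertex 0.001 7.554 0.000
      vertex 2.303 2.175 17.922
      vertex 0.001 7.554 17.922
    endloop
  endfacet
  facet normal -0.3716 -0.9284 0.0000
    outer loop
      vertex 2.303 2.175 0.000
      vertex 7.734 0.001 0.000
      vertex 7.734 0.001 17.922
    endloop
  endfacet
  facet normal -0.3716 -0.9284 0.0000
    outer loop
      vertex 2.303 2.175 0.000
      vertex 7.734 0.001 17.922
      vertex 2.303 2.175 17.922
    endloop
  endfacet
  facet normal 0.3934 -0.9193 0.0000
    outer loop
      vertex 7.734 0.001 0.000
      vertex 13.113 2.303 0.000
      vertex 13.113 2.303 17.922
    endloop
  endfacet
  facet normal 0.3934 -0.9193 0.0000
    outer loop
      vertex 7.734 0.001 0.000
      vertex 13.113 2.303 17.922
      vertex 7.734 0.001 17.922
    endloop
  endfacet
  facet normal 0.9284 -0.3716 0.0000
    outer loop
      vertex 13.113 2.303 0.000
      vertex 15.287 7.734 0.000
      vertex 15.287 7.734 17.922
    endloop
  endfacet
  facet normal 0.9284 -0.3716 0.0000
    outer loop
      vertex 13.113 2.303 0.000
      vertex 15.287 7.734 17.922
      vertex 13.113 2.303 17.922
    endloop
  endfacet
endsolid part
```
; perimeter-only toolpath
G21 ; units = mm
G90 ; absolute positioning
G28 ; home
; layer 1
G0 Z2.987
G0 X15.287 Y7.734
G1 X12.985 Y13.113
G1 X7.554 Y15.287
G1 X2.175 Y12.985
G1 X0.001 Y7.554
G1 X2.303 Y2.175
G1 X7.734 Y0.001
G1 X13.113 Y2.303
G1 X15.287 Y7.734
; layer 2
G0 Z5.974
G0 X15.287 Y7.734
G1 X12.985 Y13.113
G1 X7.554 Y15.287
G1 X2.175 Y12.985
G1 X0.001 Y7.554
G1 X2.303 Y2.175
G1 X7.734 Y0.001
G1 X13.113 Y2.303
G1 X15.287 Y7.734
; layer 3
G0 Z8.961
G0 X15.287 Y7.734
G1 X12.985 Y13.113
G1 X7.554 Y15.287
G1 X2.175 Y12.985
G1 X0.001 Y7.554
G1 X2.303 Y2.175
G1 X7.734 Y0.001
G1 X13.113 Y2.303
G1 X15.287 Y7.734
; layer 4
G0 Z11.948
G0 X15.287 Y7.734
G1 X12.985 Y13.113
G1 X7.554 Y15.287
G1 X2.175 Y12.985
G1 X0.001 Y7.554
G1 X2.303 Y2.175
G1 X7.734 Y0.001
G1 X13.113 Y2.303
G1 X15.287 Y7.734
; layer 5
G0 Z14.935
G0 X15.287 Y7.734
G1 X12.985 Y13.113
G1 X7.554 Y15.287
G1 X2.175 Y12.985
G1 X0.001 Y7.554
G1 X2.303 Y2.175
G1 X7.734 Y0.001
G1 X13.113 Y2.303
G1 X15.287 Y7.734
; layer 6
G0 Z17.922
G0 X15.287 Y7.734
G1 X12.985 Y13.113
G1 X7.554 Y15.287
G1 X2.175 Y12.985
G1 X0.001 Y7.554
G1 X2.303 Y2.175
G1 X7.734 Y0.001
G1 X13.113 Y2.303
G1 X15.287 Y7.734
M2 ; end

The solid is a regular 8-sided prism (a cylinder approximated with 8 flat sides), circumscribed radius ≈ 7.64 mm, height ≈ 17.9 mm. Slicing at Δz = 2.987 mm — 6 equal slices spanning the solid's height, so layer i sits at z = i·h/6 — gives 6 non-empty perimeters. Each is a 8-segment closed polygon; G0 lifts to the layer z and rapids to the start vertex, then G1 traces the edges.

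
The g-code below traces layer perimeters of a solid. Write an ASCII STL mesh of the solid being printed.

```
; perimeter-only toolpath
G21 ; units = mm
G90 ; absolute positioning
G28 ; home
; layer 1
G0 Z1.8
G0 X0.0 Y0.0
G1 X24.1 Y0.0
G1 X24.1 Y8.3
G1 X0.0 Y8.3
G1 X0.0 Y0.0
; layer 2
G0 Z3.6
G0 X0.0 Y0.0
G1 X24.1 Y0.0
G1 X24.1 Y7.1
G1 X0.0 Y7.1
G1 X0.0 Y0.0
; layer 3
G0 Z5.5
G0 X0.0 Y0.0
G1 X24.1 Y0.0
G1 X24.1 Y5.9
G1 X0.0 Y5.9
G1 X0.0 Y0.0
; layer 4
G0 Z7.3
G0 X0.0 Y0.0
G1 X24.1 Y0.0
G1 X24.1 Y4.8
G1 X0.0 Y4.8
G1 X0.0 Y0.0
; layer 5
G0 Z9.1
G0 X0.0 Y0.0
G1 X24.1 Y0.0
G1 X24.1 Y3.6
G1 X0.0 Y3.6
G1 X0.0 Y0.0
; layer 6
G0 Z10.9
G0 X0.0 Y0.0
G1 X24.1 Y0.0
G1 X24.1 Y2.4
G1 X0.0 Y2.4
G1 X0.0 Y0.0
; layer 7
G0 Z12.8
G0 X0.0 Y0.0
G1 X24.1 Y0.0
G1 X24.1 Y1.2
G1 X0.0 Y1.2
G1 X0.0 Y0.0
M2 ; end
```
solid part
  facet normal 0.0000 0.0000 -1.0000
    outer loop
      vertex 24.1 9.5 0.0
      vertex 24.1 0.0 0.0
      vertex 0.0 0.0 0.0
    endloop
  endfacet
  facet normal 0.0000 0.0000 -1.0000
    outer loop
      vertex 0.0 9.5 0.0
      vertex 24.1 9.5 0.0
      vertex 0.0 0.0 0.0
    endloop
  endfacet
  facet normal 0.0000 -1.0000 0.0000
    outer loop
      vertex 0.0 0.0 0.0
      vertex 24.1 0.0 0.0
      vertex 24.1 0.0 14.6
    endloop
  endfacet
  facet normal 0.0000 -1.0000 0.0000
    outer loop
      vertex 0.0 0.0 0.0
      vertex 24.1 0.0 14.6
      vertex 0.0 0.0 14.6
    endloop
  endfacet
  facet normal 0.0000 0.8382 0.5454
    outer loop
      vertex 0.0 0.0 14.6
      vertex 24.1 0.0 14.6
      vertex 24.1 9.5 0.0
    endloop
  endfacet
  facet normal 0.0000 0.8382 0.5454
    outer loop
      vertex 0.0 0.0 14.6
      vertex 24.1 9.5 0.0
      vertex 0.0 9.5 0.0
    endloop
  endfacet
  facet normal -1.0000 0.0000 0.0000
    outer loop
      vertex 0.0 0.0 14.6
      vertex 0.0 9.5 0.0
      vertex 0.0 0.0 0.0
    endloop
  endfacet
  facet normal 1.0000 0.0000 0.0000
    outer loop
      vertex 24.1 0.0 0.0
      vertex 24.1 9.5 0.0
      vertex 24.1 0.0 14.6
    endloop
  endfacet
endsolid part

The G0 Z moves step by Δz≈1.8 mm. The G1 loops shrink linearly with z, so the solid tapers from its base footprint up to z≈14.6. Closing with a flat bottom cap and the tapered top and triangulating gives 8 facets — a wedge (ramp): 24.1 × 9.5 mm base, rising to 14.6 mm along the y=0 edge and sloping linearly to z=0 at y=9.5.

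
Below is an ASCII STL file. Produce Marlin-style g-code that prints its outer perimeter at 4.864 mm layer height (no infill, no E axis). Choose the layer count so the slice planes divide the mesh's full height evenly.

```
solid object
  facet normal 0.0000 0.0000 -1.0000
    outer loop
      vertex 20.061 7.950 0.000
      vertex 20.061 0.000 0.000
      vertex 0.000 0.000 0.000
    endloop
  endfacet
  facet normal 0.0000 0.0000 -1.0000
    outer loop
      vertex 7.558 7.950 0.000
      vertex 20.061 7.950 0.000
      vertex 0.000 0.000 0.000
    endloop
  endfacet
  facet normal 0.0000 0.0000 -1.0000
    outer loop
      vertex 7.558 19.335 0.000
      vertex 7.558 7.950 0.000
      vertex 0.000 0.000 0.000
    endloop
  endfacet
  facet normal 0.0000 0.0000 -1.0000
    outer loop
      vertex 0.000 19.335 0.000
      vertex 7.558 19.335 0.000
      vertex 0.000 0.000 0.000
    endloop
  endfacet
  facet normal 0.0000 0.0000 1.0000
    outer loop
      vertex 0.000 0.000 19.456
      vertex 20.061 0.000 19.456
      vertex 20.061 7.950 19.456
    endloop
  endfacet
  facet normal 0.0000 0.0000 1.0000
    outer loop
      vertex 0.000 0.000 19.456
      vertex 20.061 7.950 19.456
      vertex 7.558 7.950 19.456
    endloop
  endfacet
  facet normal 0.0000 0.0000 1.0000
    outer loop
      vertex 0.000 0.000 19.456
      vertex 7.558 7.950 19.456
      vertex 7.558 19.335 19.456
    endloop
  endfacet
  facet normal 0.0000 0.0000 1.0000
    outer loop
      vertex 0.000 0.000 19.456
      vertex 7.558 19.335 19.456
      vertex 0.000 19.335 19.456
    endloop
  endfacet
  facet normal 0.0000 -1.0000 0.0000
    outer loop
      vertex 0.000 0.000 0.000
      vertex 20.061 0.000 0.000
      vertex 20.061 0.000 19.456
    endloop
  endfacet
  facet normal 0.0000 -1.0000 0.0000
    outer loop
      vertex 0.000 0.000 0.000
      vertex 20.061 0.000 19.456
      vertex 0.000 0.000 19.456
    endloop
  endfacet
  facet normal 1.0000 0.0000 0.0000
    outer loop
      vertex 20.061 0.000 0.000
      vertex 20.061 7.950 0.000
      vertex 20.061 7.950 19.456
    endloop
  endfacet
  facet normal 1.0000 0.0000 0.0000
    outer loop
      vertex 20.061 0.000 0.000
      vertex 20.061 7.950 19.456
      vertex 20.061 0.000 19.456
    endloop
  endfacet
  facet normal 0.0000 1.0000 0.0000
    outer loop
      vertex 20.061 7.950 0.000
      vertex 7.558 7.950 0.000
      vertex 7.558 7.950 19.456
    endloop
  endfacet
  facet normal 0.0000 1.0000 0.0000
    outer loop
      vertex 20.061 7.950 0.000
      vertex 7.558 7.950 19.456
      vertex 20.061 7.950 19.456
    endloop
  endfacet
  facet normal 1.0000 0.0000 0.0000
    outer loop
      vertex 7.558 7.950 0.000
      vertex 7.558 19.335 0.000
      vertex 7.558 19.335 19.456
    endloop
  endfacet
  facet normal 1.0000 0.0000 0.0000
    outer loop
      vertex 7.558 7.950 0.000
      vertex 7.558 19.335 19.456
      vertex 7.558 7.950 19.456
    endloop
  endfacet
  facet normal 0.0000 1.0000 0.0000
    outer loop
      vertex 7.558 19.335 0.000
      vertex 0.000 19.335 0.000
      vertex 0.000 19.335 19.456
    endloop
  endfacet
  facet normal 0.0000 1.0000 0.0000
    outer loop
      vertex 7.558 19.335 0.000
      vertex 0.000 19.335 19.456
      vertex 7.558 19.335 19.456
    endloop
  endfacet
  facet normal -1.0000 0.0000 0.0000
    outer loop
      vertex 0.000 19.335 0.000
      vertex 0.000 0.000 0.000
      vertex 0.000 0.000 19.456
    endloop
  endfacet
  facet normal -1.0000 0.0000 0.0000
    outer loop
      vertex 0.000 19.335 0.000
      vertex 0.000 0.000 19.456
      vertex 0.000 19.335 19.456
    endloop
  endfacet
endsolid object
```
; perimeter-only toolpath
G21 ; units = mm
G90 ; absolute positioning
G28 ; home
; layer 1
G0 Z4.864
G0 X0.000 Y0.000
G1 X20.061 Y0.000
G1 X20.061 Y7.950
G1 X7.558 Y7.950
G1 X7.558 Y19.335
G1 X0.000 Y19.335
G1 X0.000 Y0.000
; layer 2
G0 Z9.728
G0 X0.000 Y0.000
G1 X20.061 Y0.000
G1 X20.061 Y7.950
G1 X7.558 Y7.950
G1 X7.558 Y19.335
G1 X0.000 Y19.335
G1 X0.000 Y0.000
; layer 3
G0 Z14.592
G0 X0.000 Y0.000
G1 X20.061 Y0.000
G1 X20.061 Y7.950
G1 X7.558 Y7.950
G1 X7.558 Y19.335
G1 X0.000 Y19.335
G1 X0.000 Y0.000
; layer 4
G0 Z19.456
G0 X0.000 Y0.000
G1 X20.061 Y0.000
G1 X20.061 Y7.950
G1 X7.558 Y7.950
G1 X7.558 Y19.335
G1 X0.000 Y19.335
G1 X0.000 Y0.000
M2 ; end

The solid is an L-shaped prism: outer 20.1 × 19.3 mm, arm thicknesses ≈ 7.95 mm (horizontal) and 7.56 mm (vertical), extruded 19.5 mm in z. Slicing at Δz = 4.864 mm — 4 equal slices spanning the solid's height, so layer i sits at z = i·h/4 — gives 4 non-empty perimeters. Each is a 6-segment closed polygon; G0 lifts to the layer z and rapids to the start vertex, then G1 traces the edges.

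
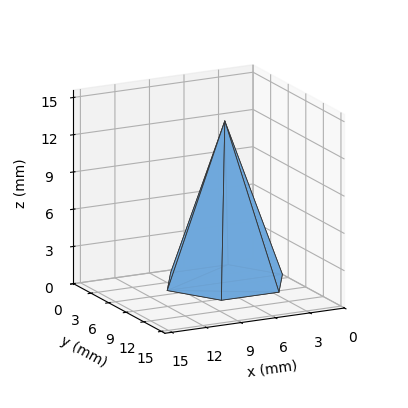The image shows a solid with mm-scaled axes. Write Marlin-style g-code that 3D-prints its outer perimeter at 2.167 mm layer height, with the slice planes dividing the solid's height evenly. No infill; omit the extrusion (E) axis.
Reading the render: the shape is a regular 6-sided pyramid, base circumscribed radius ≈ 5 mm, apex at z ≈ 13 mm (dimensions read to the nearest mm from the axis ticks). For the g-code, the solid's height is divided into equal slices at the stated Δz and each level perimeter traced with G1 moves after a G0 lift.

; perimeter-only toolpath
G21 ; units = mm
G90 ; absolute positioning
G28 ; home
; layer 1
G0 Z2.167
G0 X9.167 Y5.000
G1 X7.083 Y8.608
G1 X2.917 Y8.608
G1 X0.833 Y5.000
G1 X2.917 Y1.392
G1 X7.083 Y1.392
G1 X9.167 Y5.000
; layer 2
G0 Z4.333
G0 X8.333 Y5.000
G1 X6.667 Y7.887
G1 X3.333 Y7.887
G1 X1.667 Y5.000
G1 X3.333 Y2.113
G1 X6.667 Y2.113
G1 X8.333 Y5.000
; layer 3
G0 Z6.500
G0 X7.500 Y5.000
G1 X6.250 Y7.165
G1 X3.750 Y7.165
G1 X2.500 Y5.000
G1 X3.750 Y2.835
G1 X6.250 Y2.835
G1 X7.500 Y5.000
; layer 4
G0 Z8.667
G0 X6.667 Y5.000
G1 X5.833 Y6.443
G1 X4.167 Y6.443
G1 X3.333 Y5.000
G1 X4.167 Y3.557
G1 X5.833 Y3.557
G1 X6.667 Y5.000
; layer 5
G0 Z10.833
G0 X5.833 Y5.000
G1 X5.417 Y5.722
G1 X4.583 Y5.722
G1 X4.167 Y5.000
G1 X4.583 Y4.278
G1 X5.417 Y4.278
G1 X5.833 Y5.000
M2 ; end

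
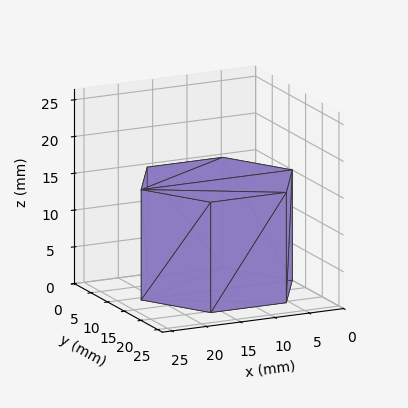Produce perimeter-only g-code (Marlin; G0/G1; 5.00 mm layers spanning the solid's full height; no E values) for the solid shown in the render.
Reading the render: the shape is a regular 6-sided prism (a cylinder approximated with 6 flat sides), circumscribed radius ≈ 11 mm, height ≈ 15 mm (dimensions read to the nearest mm from the axis ticks). For the g-code, the solid's height is divided into equal slices at the stated Δz and each level perimeter traced with G1 moves after a G0 lift.

; perimeter-only toolpath
G21 ; units = mm
G90 ; absolute positioning
G28 ; home
; layer 1
G0 Z5.00
G0 X22.00 Y11.00
G1 X16.50 Y20.53
G1 X5.50 Y20.53
G1 X0.00 Y11.00
G1 X5.50 Y1.47
G1 X16.50 Y1.47
G1 X22.00 Y11.00
; layer 2
G0 Z10.00
G0 X22.00 Y11.00
G1 X16.50 Y20.53
G1 X5.50 Y20.53
G1 X0.00 Y11.00
G1 X5.50 Y1.47
G1 X16.50 Y1.47
G1 X22.00 Y11.00
; layer 3
G0 Z15.00
G0 X22.00 Y11.00
G1 X16.50 Y20.53
G1 X5.50 Y20.53
G1 X0.00 Y11.00
G1 X5.50 Y1.47
G1 X16.50 Y1.47
G1 X22.00 Y11.00
M2 ; end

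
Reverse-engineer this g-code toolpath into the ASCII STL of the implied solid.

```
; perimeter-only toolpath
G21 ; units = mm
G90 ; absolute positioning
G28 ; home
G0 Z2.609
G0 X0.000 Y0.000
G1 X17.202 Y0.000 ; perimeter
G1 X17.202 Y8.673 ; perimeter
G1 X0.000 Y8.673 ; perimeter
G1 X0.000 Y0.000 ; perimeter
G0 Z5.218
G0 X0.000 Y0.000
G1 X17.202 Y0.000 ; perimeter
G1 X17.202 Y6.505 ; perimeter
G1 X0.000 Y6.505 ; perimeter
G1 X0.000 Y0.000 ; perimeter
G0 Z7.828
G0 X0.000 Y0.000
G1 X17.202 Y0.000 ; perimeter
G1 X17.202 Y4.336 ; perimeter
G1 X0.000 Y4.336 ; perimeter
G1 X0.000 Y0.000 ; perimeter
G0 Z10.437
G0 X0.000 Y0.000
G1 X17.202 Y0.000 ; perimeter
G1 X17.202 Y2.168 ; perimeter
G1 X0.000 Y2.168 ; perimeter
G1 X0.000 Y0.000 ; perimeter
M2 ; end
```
solid part
  facet normal 0.0000 0.0000 -1.0000
    outer loop
      vertex 17.202 10.841 0.000
      vertex 17.202 0.000 0.000
      vertex 0.000 0.000 0.000
    endloop
  endfacet
  facet normal 0.0000 0.0000 -1.0000
    outer loop
      vertex 0.000 10.841 0.000
      vertex 17.202 10.841 0.000
      vertex 0.000 0.000 0.000
    endloop
  endfacet
  facet normal 0.0000 -1.0000 0.0000
    outer loop
      vertex 0.000 0.000 0.000
      vertex 17.202 0.000 0.000
      vertex 17.202 0.000 13.046
    endloop
  endfacet
  facet normal 0.0000 -1.0000 0.0000
    outer loop
      vertex 0.000 0.000 0.000
      vertex 17.202 0.000 13.046
      vertex 0.000 0.000 13.046
    endloop
  endfacet
  facet normal 0.0000 0.7691 0.6391
    outer loop
      vertex 0.000 0.000 13.046
      vertex 17.202 0.000 13.046
      vertex 17.202 10.841 0.000
    endloop
  endfacet
  facet normal 0.0000 0.7691 0.6391
    outer loop
      vertex 0.000 0.000 13.046
      vertex 17.202 10.841 0.000
      vertex 0.000 10.841 0.000
    endloop
  endfacet
  facet normal -1.0000 0.0000 0.0000
    outer loop
      vertex 0.000 0.000 13.046
      vertex 0.000 10.841 0.000
      vertex 0.000 0.000 0.000
    endloop
  endfacet
  facet normal 1.0000 0.0000 0.0000
    outer loop
      vertex 17.202 0.000 0.000
      vertex 17.202 10.841 0.000
      vertex 17.202 0.000 13.046
    endloop
  endfacet
endsolid part

The G0 Z moves step by Δz≈2.609 mm. The G1 loops shrink linearly with z, so the solid tapers from its base footprint up to z≈13. Closing with a flat bottom cap and the tapered top and triangulating gives 8 facets — a wedge (ramp): 17.2 × 10.8 mm base, rising to 13 mm along the y=0 edge and sloping linearly to z=0 at y=10.8.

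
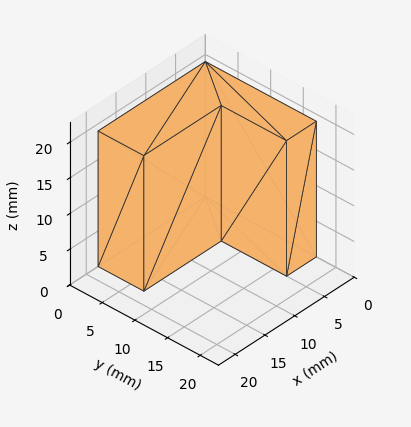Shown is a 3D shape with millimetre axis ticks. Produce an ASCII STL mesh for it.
Reading the render: the shape is an L-shaped prism: outer 18 × 17 mm, arm thicknesses ≈ 7 mm (horizontal) and 5 mm (vertical), extruded 19 mm in z (dimensions read to the nearest mm from the axis ticks). For the STL, each face is triangulated and given an outward normal.

solid part
  facet normal 0.0000 0.0000 -1.0000
    outer loop
      vertex 18.00 7.00 0.00
      vertex 18.00 0.00 0.00
      vertex 0.00 0.00 0.00
    endloop
  endfacet
  facet normal 0.0000 0.0000 -1.0000
    outer loop
      vertex 5.00 7.00 0.00
      vertex 18.00 7.00 0.00
      vertex 0.00 0.00 0.00
    endloop
  endfacet
  facet normal 0.0000 0.0000 -1.0000
    outer loop
      vertex 5.00 17.00 0.00
      vertex 5.00 7.00 0.00
      vertex 0.00 0.00 0.00
    endloop
  endfacet
  facet normal 0.0000 0.0000 -1.0000
    outer loop
      vertex 0.00 17.00 0.00
      vertex 5.00 17.00 0.00
      vertex 0.00 0.00 0.00
    endloop
  endfacet
  facet normal 0.0000 0.0000 1.0000
    outer loop
      vertex 0.00 0.00 19.00
      vertex 18.00 0.00 19.00
      vertex 18.00 7.00 19.00
    endloop
  endfacet
  facet normal 0.0000 0.0000 1.0000
    outer loop
      vertex 0.00 0.00 19.00
      vertex 18.00 7.00 19.00
      vertex 5.00 7.00 19.00
    endloop
  endfacet
  facet normal 0.0000 0.0000 1.0000
    outer loop
      vertex 0.00 0.00 19.00
      vertex 5.00 7.00 19.00
      vertex 5.00 17.00 19.00
    endloop
  endfacet
  facet normal 0.0000 0.0000 1.0000
    outer loop
      vertex 0.00 0.00 19.00
      vertex 5.00 17.00 19.00
      vertex 0.00 17.00 19.00
    endloop
  endfacet
  facet normal 0.0000 -1.0000 0.0000
    outer loop
      vertex 0.00 0.00 0.00
      vertex 18.00 0.00 0.00
      vertex 18.00 0.00 19.00
    endloop
  endfacet
  facet normal 0.0000 -1.0000 0.0000
    outer loop
      vertex 0.00 0.00 0.00
      vertex 18.00 0.00 19.00
      vertex 0.00 0.00 19.00
    endloop
  endfacet
  facet normal 1.0000 0.0000 0.0000
    outer loop
      vertex 18.00 0.00 0.00
      vertex 18.00 7.00 0.00
      vertex 18.00 7.00 19.00
    endloop
  endfacet
  facet normal 1.0000 0.0000 0.0000
    outer loop
      vertex 18.00 0.00 0.00
      vertex 18.00 7.00 19.00
      vertex 18.00 0.00 19.00
    endloop
  endfacet
  facet normal 0.0000 1.0000 0.0000
    outer loop
      vertex 18.00 7.00 0.00
      vertex 5.00 7.00 0.00
      vertex 5.00 7.00 19.00
    endloop
  endfacet
  facet normal 0.0000 1.0000 0.0000
    outer loop
      vertex 18.00 7.00 0.00
      vertex 5.00 7.00 19.00
      vertex 18.00 7.00 19.00
    endloop
  endfacet
  facet normal 1.0000 0.0000 0.0000
    outer loop
      vertex 5.00 7.00 0.00
      vertex 5.00 17.00 0.00
      vertex 5.00 17.00 19.00
    endloop
  endfacet
  facet normal 1.0000 0.0000 0.0000
    outer loop
      vertex 5.00 7.00 0.00
      vertex 5.00 17.00 19.00
      vertex 5.00 7.00 19.00
    endloop
  endfacet
  facet normal 0.0000 1.0000 0.0000
    outer loop
      vertex 5.00 17.00 0.00
      vertex 0.00 17.00 0.00
      vertex 0.00 17.00 19.00
    endloop
  endfacet
  facet normal 0.0000 1.0000 0.0000
    outer loop
      vertex 5.00 17.00 0.00
      vertex 0.00 17.00 19.00
      vertex 5.00 17.00 19.00
    endloop
  endfacet
  facet normal -1.0000 0.0000 0.0000
    outer loop
      vertex 0.00 17.00 0.00
      vertex 0.00 0.00 0.00
      vertex 0.00 0.00 19.00
    endloop
  endfacet
  facet normal -1.0000 0.0000 0.0000
    outer loop
      vertex 0.00 17.00 0.00
      vertex 0.00 0.00 19.00
      vertex 0.00 17.00 19.00
    endloop
  endfacet
endsolid part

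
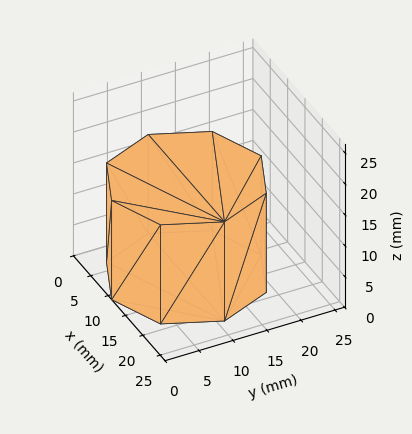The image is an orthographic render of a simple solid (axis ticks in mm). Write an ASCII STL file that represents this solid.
Reading the render: the shape is a regular 8-sided prism (a cylinder approximated with 8 flat sides), circumscribed radius ≈ 11 mm, height ≈ 16 mm (dimensions read to the nearest mm from the axis ticks). For the STL, each face is triangulated and given an outward normal.

solid part
  facet normal 0.0000 0.0000 -1.0000
    outer loop
      vertex 11.000 22.000 0.000
      vertex 18.778 18.778 0.000
      vertex 22.000 11.000 0.000
    endloop
  endfacet
  facet normal 0.0000 0.0000 -1.0000
    outer loop
      vertex 3.222 18.778 0.000
      vertex 11.000 22.000 0.000
      vertex 22.000 11.000 0.000
    endloop
  endfacet
  facet normal 0.0000 0.0000 -1.0000
    outer loop
      vertex 0.000 11.000 0.000
      vertex 3.222 18.778 0.000
      vertex 22.000 11.000 0.000
    endloop
  endfacet
  facet normal 0.0000 0.0000 -1.0000
    outer loop
      vertex 3.222 3.222 0.000
      vertex 0.000 11.000 0.000
      vertex 22.000 11.000 0.000
    endloop
  endfacet
  facet normal 0.0000 0.0000 -1.0000
    outer loop
      vertex 11.000 0.000 0.000
      vertex 3.222 3.222 0.000
      vertex 22.000 11.000 0.000
    endloop
  endfacet
  facet normal 0.0000 0.0000 -1.0000
    outer loop
      vertex 18.778 3.222 0.000
      vertex 11.000 0.000 0.000
      vertex 22.000 11.000 0.000
    endloop
  endfacet
  facet normal 0.0000 0.0000 1.0000
    outer loop
      vertex 22.000 11.000 16.000
      vertex 18.778 18.778 16.000
      vertex 11.000 22.000 16.000
    endloop
  endfacet
  facet normal 0.0000 0.0000 1.0000
    outer loop
      vertex 22.000 11.000 16.000
      vertex 11.000 22.000 16.000
      vertex 3.222 18.778 16.000
    endloop
  endfacet
  facet normal 0.0000 0.0000 1.0000
    outer loop
      vertex 22.000 11.000 16.000
      vertex 3.222 18.778 16.000
      vertex 0.000 11.000 16.000
    endloop
  endfacet
  facet normal 0.0000 0.0000 1.0000
    outer loop
      vertex 22.000 11.000 16.000
      vertex 0.000 11.000 16.000
      vertex 3.222 3.222 16.000
    endloop
  endfacet
  facet normal 0.0000 0.0000 1.0000
    outer loop
      vertex 22.000 11.000 16.000
      vertex 3.222 3.222 16.000
      vertex 11.000 0.000 16.000
    endloop
  endfacet
  facet normal 0.0000 0.0000 1.0000
    outer loop
      vertex 22.000 11.000 16.000
      vertex 11.000 0.000 16.000
      vertex 18.778 3.222 16.000
    endloop
  endfacet
  facet normal 0.9239 0.3827 0.0000
    outer loop
      vertex 22.000 11.000 0.000
      vertex 18.778 18.778 0.000
      vertex 18.778 18.778 16.000
    endloop
  endfacet
  facet normal 0.9239 0.3827 0.0000
    outer loop
      vertex 22.000 11.000 0.000
      vertex 18.778 18.778 16.000
      vertex 22.000 11.000 16.000
    endloop
  endfacet
  facet normal 0.3827 0.9239 0.0000
    outer loop
      vertex 18.778 18.778 0.000
      vertex 11.000 22.000 0.000
      vertex 11.000 22.000 16.000
    endloop
  endfacet
  facet normal 0.3827 0.9239 0.0000
    outer loop
      vertex 18.778 18.778 0.000
      vertex 11.000 22.000 16.000
      vertex 18.778 18.778 16.000
    endloop
  endfacet
  facet normal -0.3827 0.9239 0.0000
    outer loop
      vertex 11.000 22.000 0.000
      vertex 3.222 18.778 0.000
      vertex 3.222 18.778 16.000
    endloop
  endfacet
  facet normal -0.3827 0.9239 0.0000
    outer loop
      vertex 11.000 22.000 0.000
      vertex 3.222 18.778 16.000
      vertex 11.000 22.000 16.000
    endloop
  endfacet
  facet normal -0.9239 0.3827 0.0000
    outer loop
      vertex 3.222 18.778 0.000
      vertex 0.000 11.000 0.000
      vertex 0.000 11.000 16.000
    endloop
  endfacet
  facet normal -0.9239 0.3827 0.0000
    outer loop
      vertex 3.222 18.778 0.000
      vertex 0.000 11.000 16.000
      vertex 3.222 18.778 16.000
    endloop
  endfacet
  facet normal -0.9239 -0.3827 0.0000
    outer loop
      vertex 0.000 11.000 0.000
      vertex 3.222 3.222 0.000
      vertex 3.222 3.222 16.000
    endloop
  endfacet
  facet normal -0.9239 -0.3827 0.0000
    outer loop
      vertex 0.000 11.000 0.000
      vertex 3.222 3.222 16.000
      vertex 0.000 11.000 16.000
    endloop
  endfacet
  facet normal -0.3827 -0.9239 0.0000
    outer loop
      vertex 3.222 3.222 0.000
      vertex 11.000 0.000 0.000
      vertex 11.000 0.000 16.000
    endloop
  endfacet
  facet normal -0.3827 -0.9239 0.0000
    outer loop
      vertex 3.222 3.222 0.000
      vertex 11.000 0.000 16.000
      vertex 3.222 3.222 16.000
    endloop
  endfacet
  facet normal 0.3827 -0.9239 0.0000
    outer loop
      vertex 11.000 0.000 0.000
      vertex 18.778 3.222 0.000
      vertex 18.778 3.222 16.000
    endloop
  endfacet
  facet normal 0.3827 -0.9239 0.0000
    outer loop
      vertex 11.000 0.000 0.000
      vertex 18.778 3.222 16.000
      vertex 11.000 0.000 16.000
    endloop
  endfacet
  facet normal 0.9239 -0.3827 0.0000
    outer loop
      vertex 18.778 3.222 0.000
      vertex 22.000 11.000 0.000
      vertex 22.000 11.000 16.000
    endloop
  endfacet
  facet normal 0.9239 -0.3827 0.0000
    outer loop
      vertex 18.778 3.222 0.000
      vertex 22.000 11.000 16.000
      vertex 18.778 3.222 16.000
    endloop
  endfacet
endsolid part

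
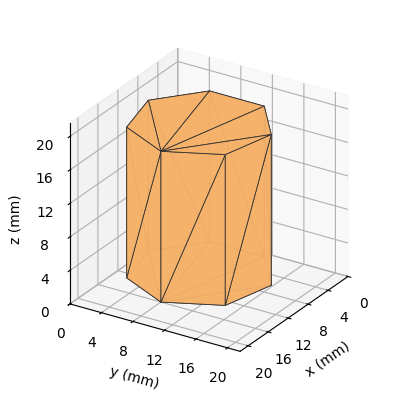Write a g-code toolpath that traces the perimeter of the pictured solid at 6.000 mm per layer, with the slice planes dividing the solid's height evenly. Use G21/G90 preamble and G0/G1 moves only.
Reading the render: the shape is a regular 7-sided prism (a cylinder approximated with 7 flat sides), circumscribed radius ≈ 8 mm, height ≈ 18 mm (dimensions read to the nearest mm from the axis ticks). For the g-code, the solid's height is divided into equal slices at the stated Δz and each level perimeter traced with G1 moves after a G0 lift.

; perimeter-only toolpath
G21 ; units = mm
G90 ; absolute positioning
G28 ; home
; layer 1
G0 Z6.000
G0 X16.000 Y8.000
G1 X12.988 Y14.255
G1 X6.220 Y15.799
G1 X0.792 Y11.471
G1 X0.792 Y4.529
G1 X6.220 Y0.201
G1 X12.988 Y1.745
G1 X16.000 Y8.000
; layer 2
G0 Z12.000
G0 X16.000 Y8.000
G1 X12.988 Y14.255
G1 X6.220 Y15.799
G1 X0.792 Y11.471
G1 X0.792 Y4.529
G1 X6.220 Y0.201
G1 X12.988 Y1.745
G1 X16.000 Y8.000
; layer 3
G0 Z18.000
G0 X16.000 Y8.000
G1 X12.988 Y14.255
G1 X6.220 Y15.799
G1 X0.792 Y11.471
G1 X0.792 Y4.529
G1 X6.220 Y0.201
G1 X12.988 Y1.745
G1 X16.000 Y8.000
M2 ; end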